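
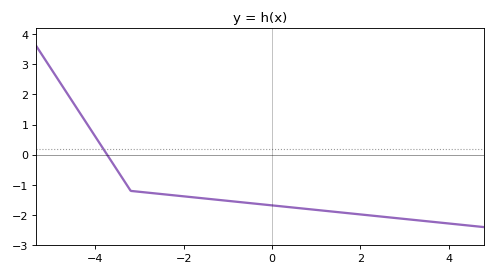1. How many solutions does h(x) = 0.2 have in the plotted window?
1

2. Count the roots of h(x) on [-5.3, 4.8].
1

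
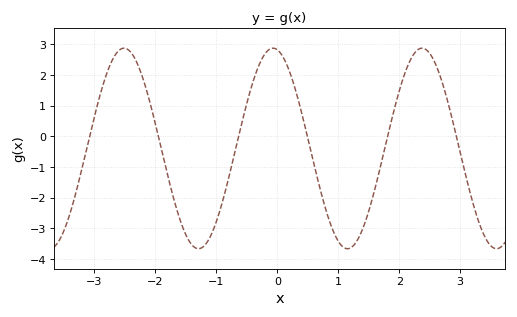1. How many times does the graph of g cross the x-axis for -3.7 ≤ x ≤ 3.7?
6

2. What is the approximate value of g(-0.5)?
1.08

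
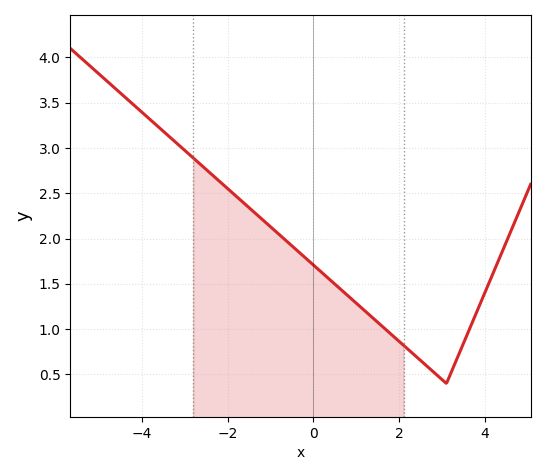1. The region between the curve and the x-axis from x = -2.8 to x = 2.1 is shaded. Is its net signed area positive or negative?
positive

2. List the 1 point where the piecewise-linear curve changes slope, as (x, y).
(3.1, 0.4)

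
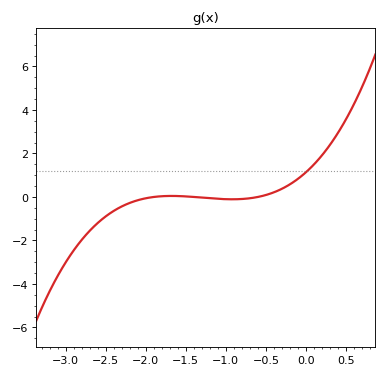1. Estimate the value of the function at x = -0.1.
0.831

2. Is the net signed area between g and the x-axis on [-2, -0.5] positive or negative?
negative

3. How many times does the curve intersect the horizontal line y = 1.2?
1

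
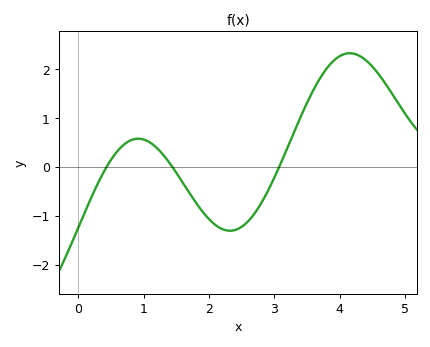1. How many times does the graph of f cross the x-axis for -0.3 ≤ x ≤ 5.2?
3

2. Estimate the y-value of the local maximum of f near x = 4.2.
2.32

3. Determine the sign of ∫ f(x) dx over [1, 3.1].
negative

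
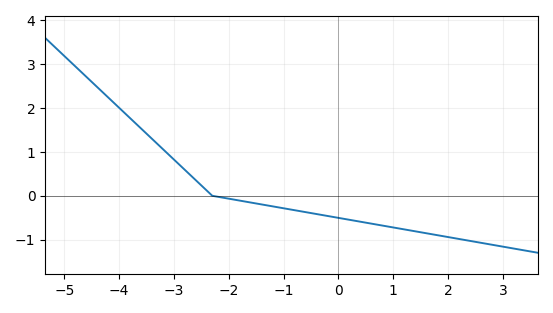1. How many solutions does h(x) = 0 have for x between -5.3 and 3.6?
1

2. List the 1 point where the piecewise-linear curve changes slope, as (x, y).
(-2.3, 0)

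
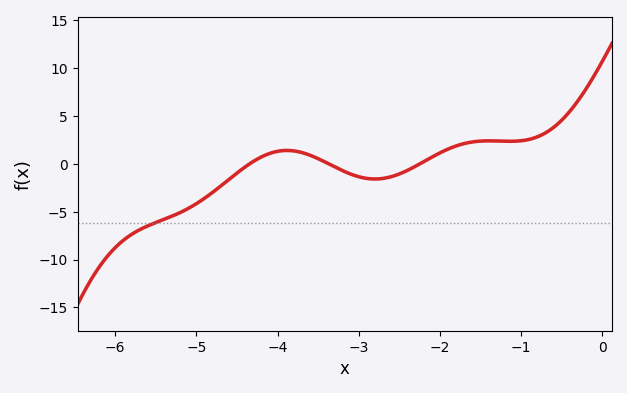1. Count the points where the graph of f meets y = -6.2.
1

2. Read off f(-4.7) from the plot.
-2.5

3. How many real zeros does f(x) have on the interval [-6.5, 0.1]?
3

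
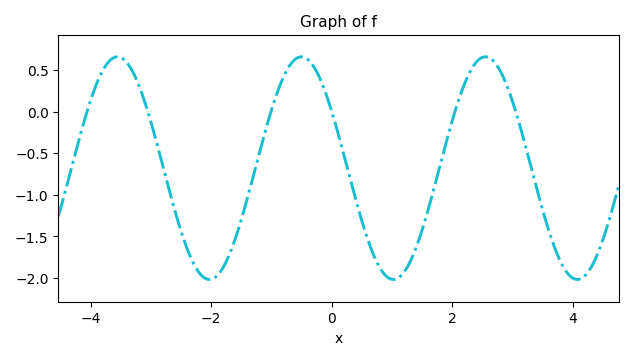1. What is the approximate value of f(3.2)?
-0.385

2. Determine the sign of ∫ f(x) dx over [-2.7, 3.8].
negative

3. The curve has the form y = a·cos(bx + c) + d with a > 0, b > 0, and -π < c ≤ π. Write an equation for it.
y = 1.34cos(2.06x + 1.04) - 0.68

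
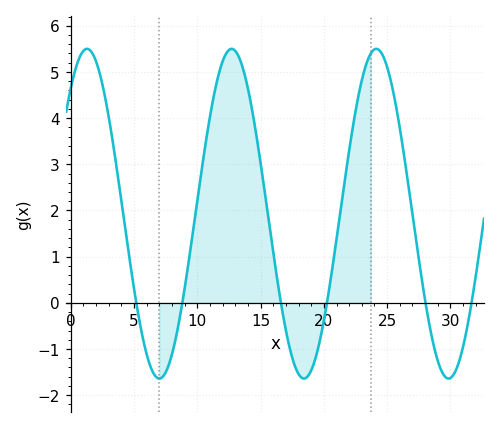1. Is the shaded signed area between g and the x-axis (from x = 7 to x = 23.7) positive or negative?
positive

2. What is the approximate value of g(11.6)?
4.85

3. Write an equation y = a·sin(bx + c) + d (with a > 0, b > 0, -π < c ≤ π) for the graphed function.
y = 3.57sin(0.55x + 0.862) + 1.93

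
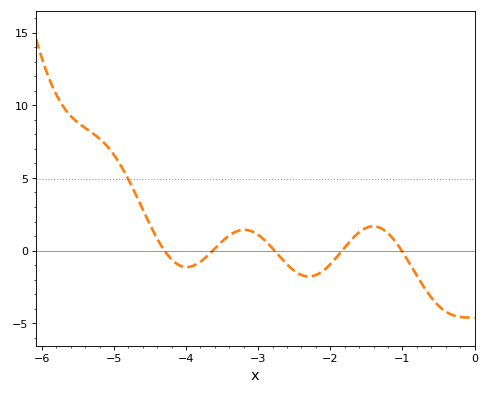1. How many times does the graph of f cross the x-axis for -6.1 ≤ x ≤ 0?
5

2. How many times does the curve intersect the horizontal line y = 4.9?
1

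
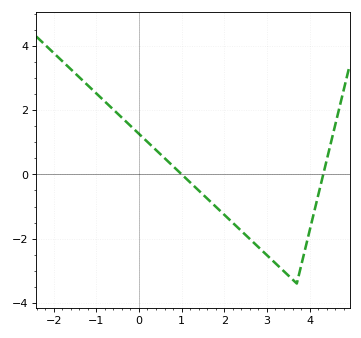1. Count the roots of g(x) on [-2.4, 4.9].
2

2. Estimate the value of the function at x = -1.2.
2.8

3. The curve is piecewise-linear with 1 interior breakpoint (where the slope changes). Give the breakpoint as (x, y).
(3.7, -3.4)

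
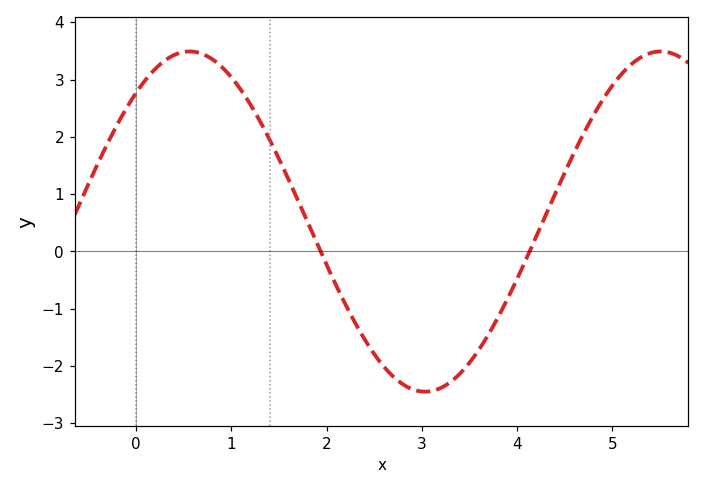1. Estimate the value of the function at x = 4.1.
-0.1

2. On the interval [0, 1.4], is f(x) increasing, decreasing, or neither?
neither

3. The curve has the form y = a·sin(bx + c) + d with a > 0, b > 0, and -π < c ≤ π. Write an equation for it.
y = 2.97sin(1.3x + 0.86) + 0.52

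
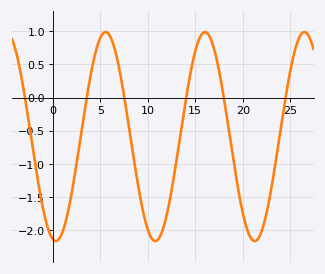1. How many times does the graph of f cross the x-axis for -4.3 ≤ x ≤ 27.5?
6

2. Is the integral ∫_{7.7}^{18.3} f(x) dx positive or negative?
negative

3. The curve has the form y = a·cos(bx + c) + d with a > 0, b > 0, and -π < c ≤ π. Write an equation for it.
y = 1.58cos(0.6x + 3) - 0.59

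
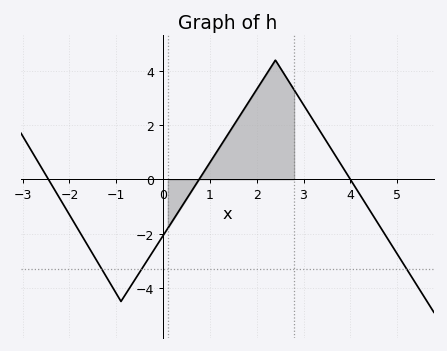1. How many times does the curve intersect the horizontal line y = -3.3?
3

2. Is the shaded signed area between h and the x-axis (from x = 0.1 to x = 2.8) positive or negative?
positive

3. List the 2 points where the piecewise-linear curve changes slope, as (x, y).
(-0.9, -4.5); (2.4, 4.4)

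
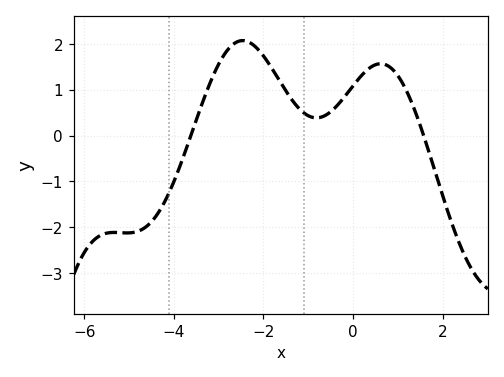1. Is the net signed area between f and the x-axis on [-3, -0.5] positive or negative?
positive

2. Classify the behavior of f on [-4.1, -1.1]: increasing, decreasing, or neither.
neither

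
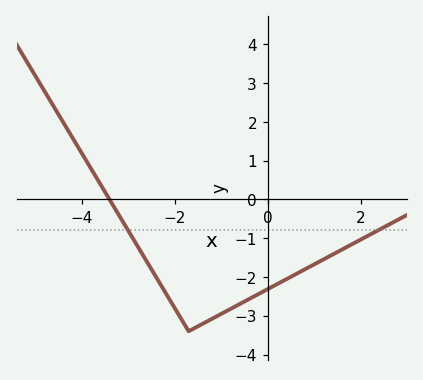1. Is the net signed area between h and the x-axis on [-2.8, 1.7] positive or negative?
negative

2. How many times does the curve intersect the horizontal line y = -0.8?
2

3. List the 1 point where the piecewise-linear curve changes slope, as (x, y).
(-1.7, -3.4)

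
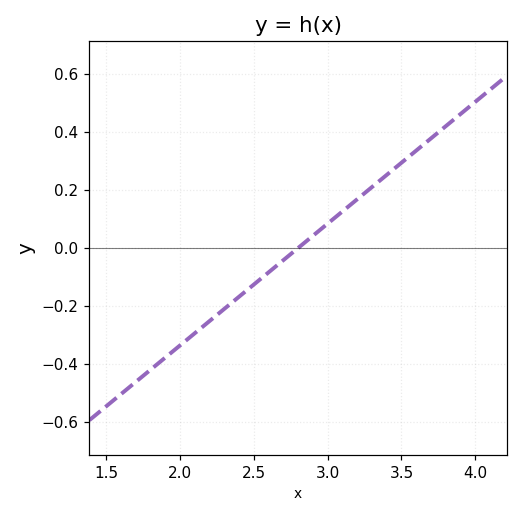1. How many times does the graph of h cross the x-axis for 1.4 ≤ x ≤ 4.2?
1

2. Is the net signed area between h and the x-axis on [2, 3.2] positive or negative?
negative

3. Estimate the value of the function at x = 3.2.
0.16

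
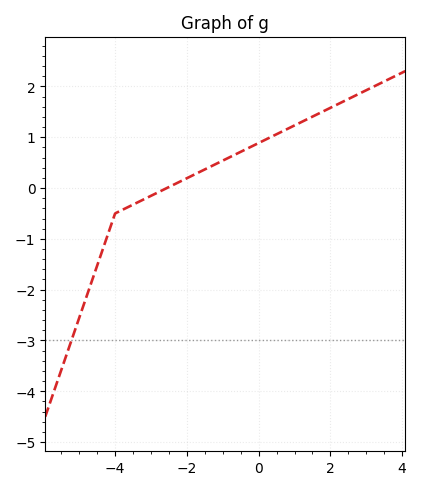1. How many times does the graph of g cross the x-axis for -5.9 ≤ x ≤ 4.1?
1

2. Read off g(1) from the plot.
1.23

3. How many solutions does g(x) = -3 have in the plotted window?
1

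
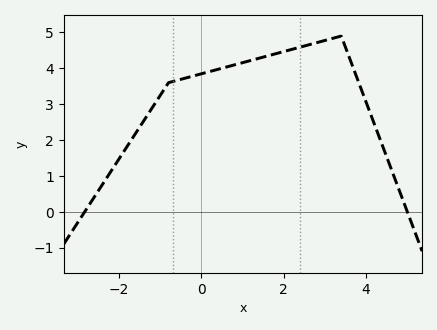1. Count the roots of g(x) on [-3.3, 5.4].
2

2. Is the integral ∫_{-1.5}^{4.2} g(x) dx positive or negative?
positive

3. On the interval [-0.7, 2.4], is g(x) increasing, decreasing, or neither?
increasing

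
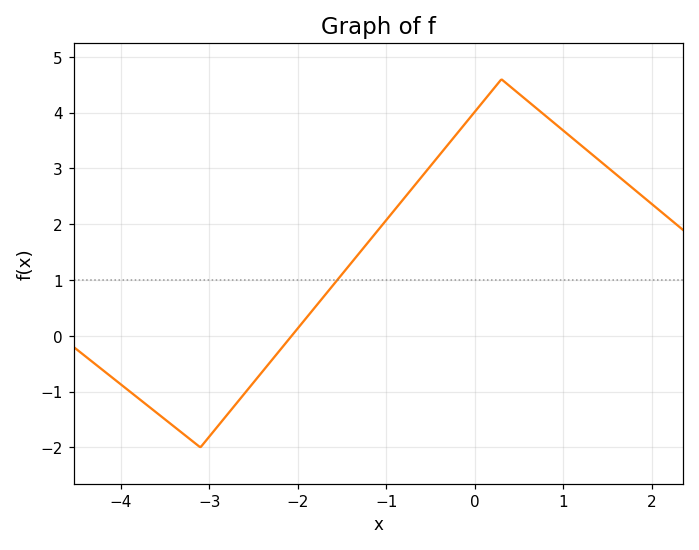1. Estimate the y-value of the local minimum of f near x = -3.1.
-2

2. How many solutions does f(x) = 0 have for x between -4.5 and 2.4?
1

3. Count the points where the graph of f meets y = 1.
1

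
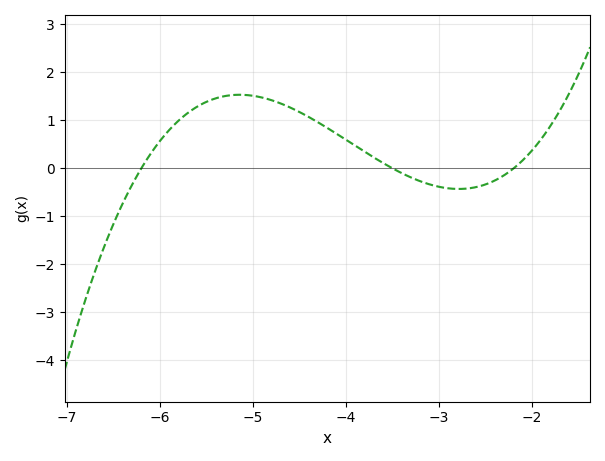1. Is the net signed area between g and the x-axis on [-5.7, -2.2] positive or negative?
positive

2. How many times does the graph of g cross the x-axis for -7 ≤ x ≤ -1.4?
3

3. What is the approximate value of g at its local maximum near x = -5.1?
1.5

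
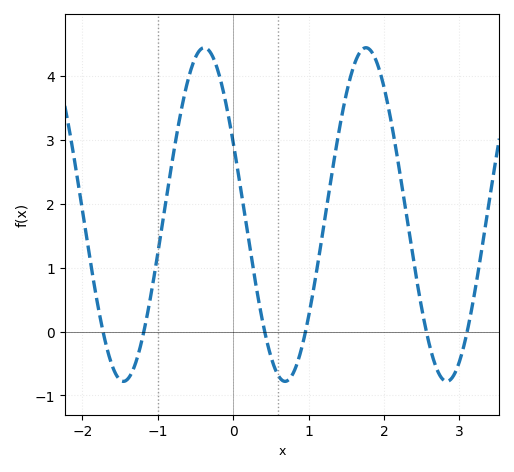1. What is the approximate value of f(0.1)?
2.24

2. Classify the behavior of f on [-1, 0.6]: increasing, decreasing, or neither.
neither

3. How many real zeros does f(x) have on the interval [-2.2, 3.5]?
6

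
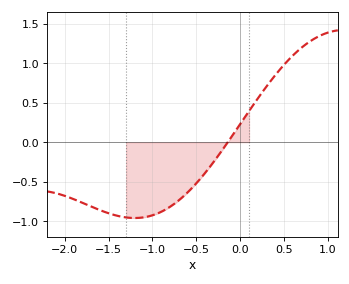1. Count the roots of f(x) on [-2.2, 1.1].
1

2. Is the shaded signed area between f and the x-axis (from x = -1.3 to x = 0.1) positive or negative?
negative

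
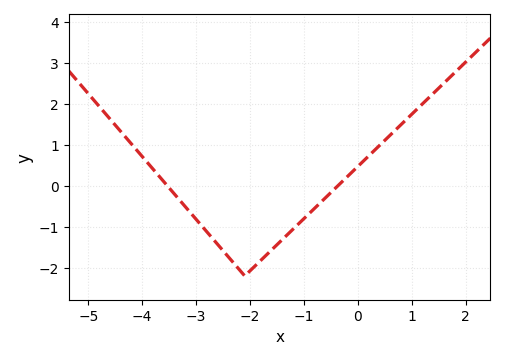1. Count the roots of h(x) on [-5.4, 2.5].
2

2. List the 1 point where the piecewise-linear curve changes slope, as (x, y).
(-2.1, -2.2)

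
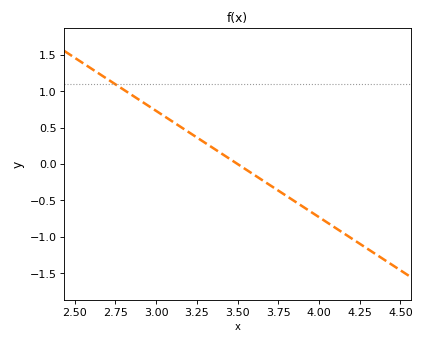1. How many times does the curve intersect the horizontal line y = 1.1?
1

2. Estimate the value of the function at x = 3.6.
-0.146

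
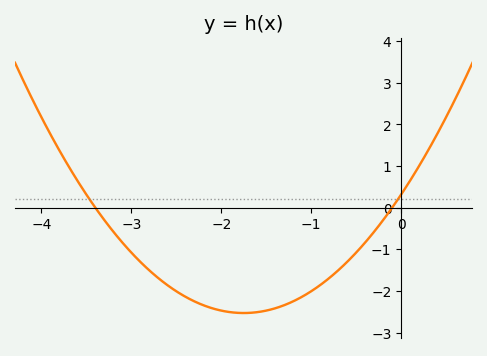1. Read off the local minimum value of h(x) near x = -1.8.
-2.53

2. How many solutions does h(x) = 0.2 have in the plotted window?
2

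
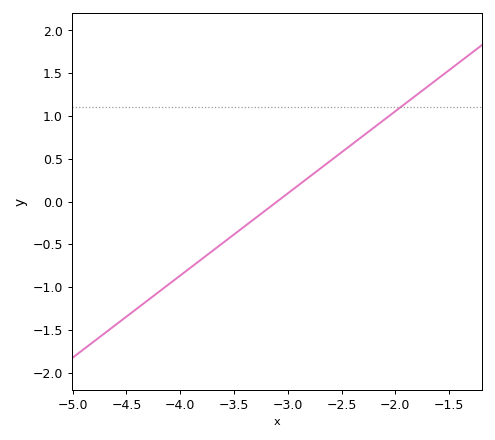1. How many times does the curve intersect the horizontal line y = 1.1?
1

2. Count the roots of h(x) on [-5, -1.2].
1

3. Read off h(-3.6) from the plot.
-0.5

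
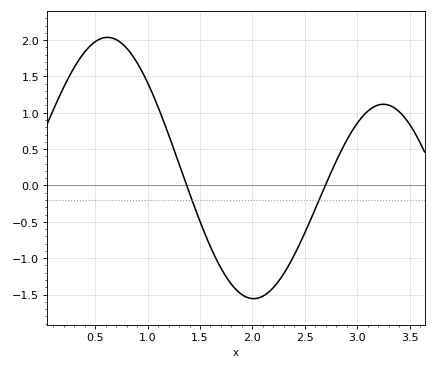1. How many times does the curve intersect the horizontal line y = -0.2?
2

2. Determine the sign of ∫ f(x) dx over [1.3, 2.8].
negative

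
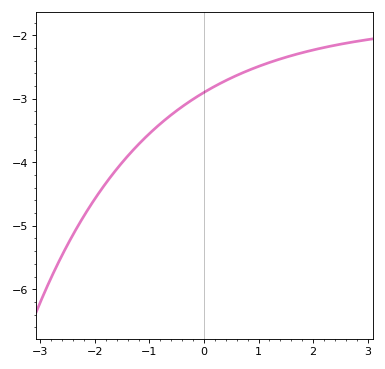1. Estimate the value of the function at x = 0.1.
-2.85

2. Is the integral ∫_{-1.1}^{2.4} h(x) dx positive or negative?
negative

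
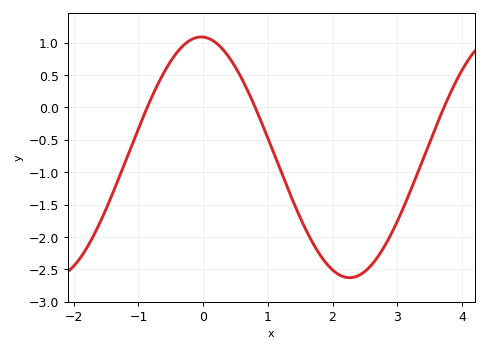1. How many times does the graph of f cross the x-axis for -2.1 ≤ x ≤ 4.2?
3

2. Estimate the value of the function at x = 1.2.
-0.98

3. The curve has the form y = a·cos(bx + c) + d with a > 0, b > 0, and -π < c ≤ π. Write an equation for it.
y = 1.86cos(1.37x + 0.04) - 0.77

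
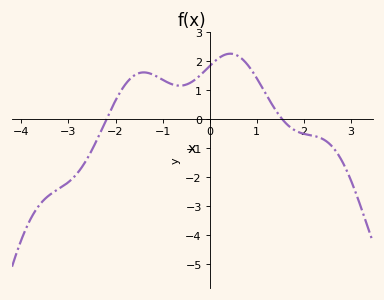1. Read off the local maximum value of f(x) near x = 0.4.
2.27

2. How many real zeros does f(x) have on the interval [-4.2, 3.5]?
2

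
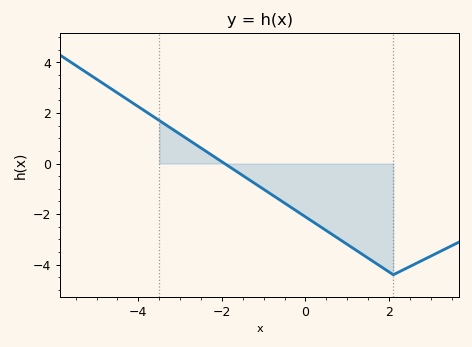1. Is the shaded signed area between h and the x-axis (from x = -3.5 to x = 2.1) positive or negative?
negative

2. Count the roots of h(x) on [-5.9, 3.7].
1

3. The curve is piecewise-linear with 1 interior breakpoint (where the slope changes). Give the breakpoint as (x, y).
(2.1, -4.4)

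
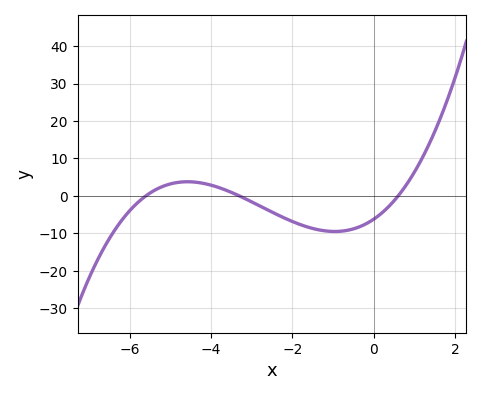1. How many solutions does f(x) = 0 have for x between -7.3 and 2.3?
3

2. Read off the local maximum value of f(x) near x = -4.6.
4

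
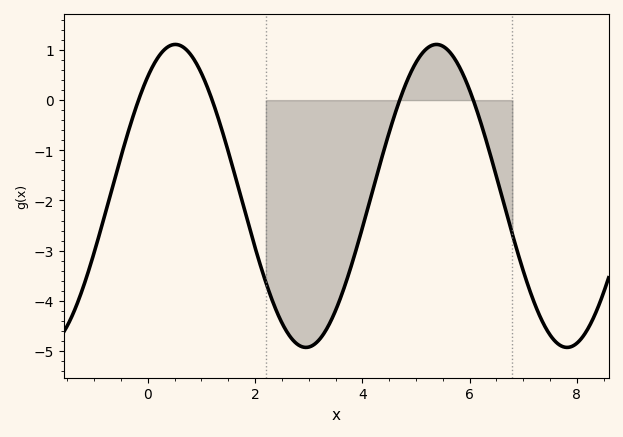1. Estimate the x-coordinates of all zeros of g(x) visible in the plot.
-0.175, 1.2, 4.7, 6.07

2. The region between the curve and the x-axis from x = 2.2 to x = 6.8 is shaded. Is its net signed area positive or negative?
negative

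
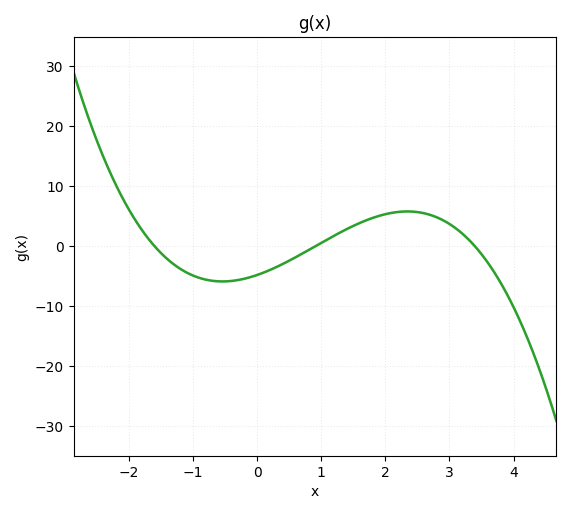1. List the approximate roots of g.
-1.6, 0.9, 3.4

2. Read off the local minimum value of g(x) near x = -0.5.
-5.83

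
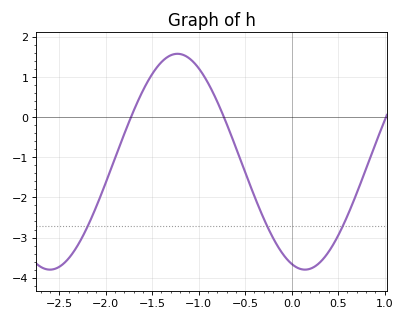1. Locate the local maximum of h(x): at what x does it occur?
-1.2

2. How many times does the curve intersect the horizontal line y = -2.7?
3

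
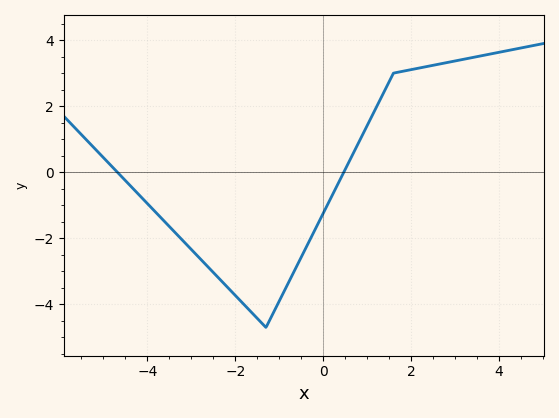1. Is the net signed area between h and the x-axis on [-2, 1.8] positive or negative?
negative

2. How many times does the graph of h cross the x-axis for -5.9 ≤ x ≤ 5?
2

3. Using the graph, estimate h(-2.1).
-3.59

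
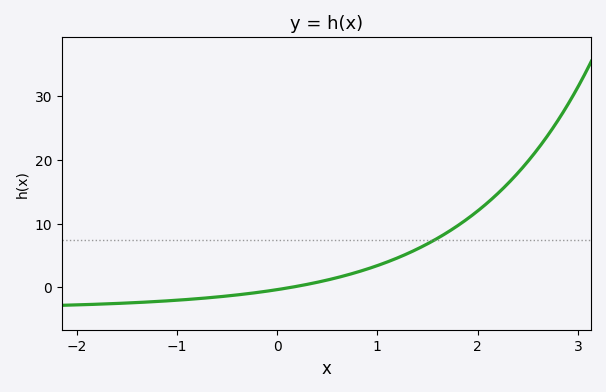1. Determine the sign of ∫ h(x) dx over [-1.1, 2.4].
positive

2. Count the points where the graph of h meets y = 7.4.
1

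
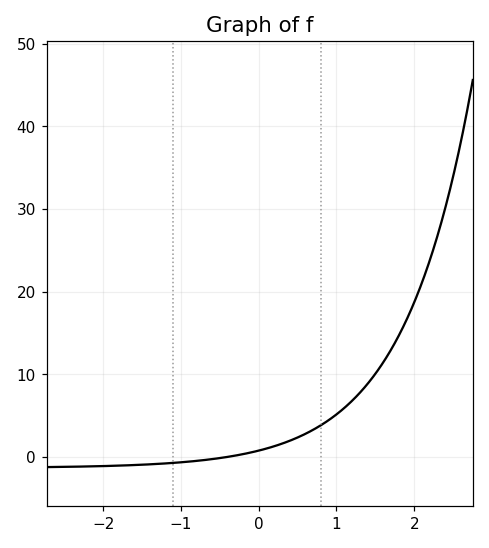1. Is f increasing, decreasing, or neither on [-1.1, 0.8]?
increasing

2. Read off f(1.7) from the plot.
13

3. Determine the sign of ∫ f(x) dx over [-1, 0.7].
positive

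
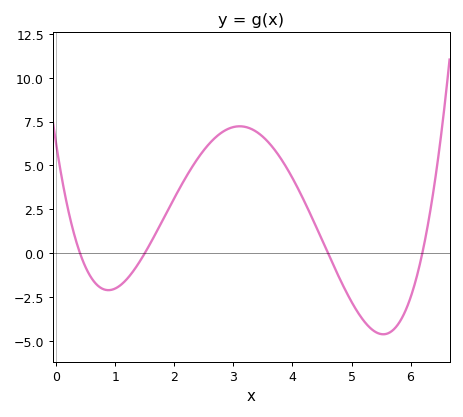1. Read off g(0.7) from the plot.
-1.8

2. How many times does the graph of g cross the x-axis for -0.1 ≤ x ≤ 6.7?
4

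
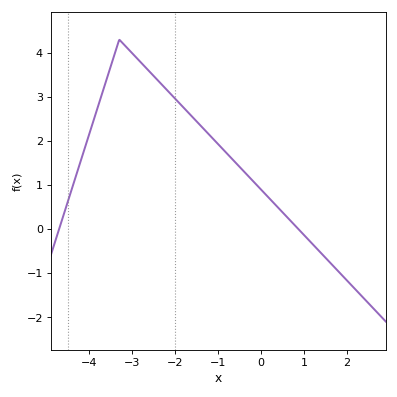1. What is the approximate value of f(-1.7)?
2.6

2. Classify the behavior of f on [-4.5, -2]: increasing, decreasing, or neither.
neither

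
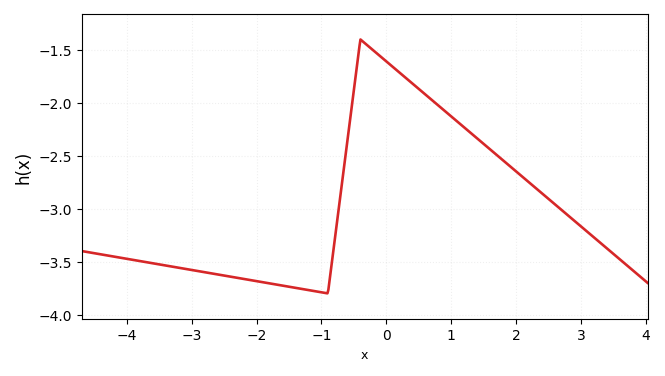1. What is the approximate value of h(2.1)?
-2.7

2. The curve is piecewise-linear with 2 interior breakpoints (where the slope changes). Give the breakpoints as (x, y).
(-0.9, -3.8); (-0.4, -1.4)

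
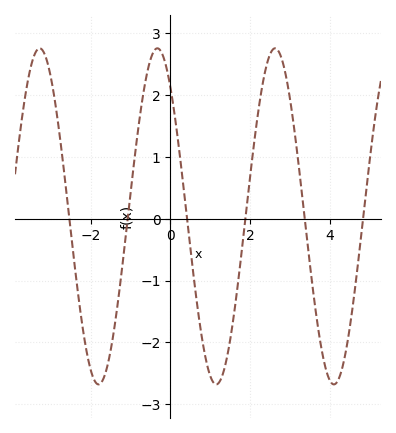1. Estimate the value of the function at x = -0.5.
2.57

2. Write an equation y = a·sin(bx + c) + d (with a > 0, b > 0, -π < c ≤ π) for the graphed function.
y = 2.72sin(2.13x + 2.26) + 0.04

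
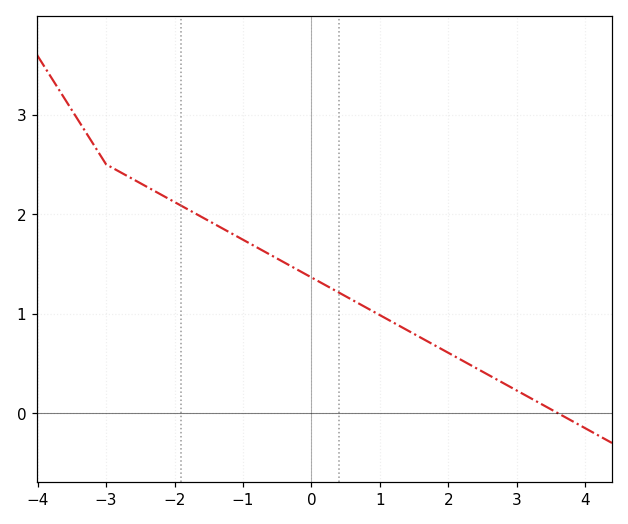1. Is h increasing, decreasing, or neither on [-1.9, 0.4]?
decreasing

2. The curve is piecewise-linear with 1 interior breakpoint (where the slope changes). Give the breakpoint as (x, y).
(-3, 2.5)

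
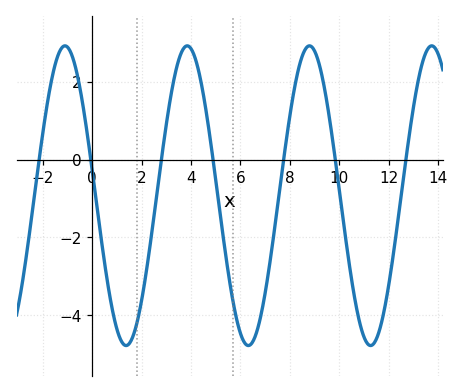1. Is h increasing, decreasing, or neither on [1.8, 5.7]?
neither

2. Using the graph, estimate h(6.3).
-4.78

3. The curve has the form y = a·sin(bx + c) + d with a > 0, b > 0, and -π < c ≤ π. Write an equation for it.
y = 3.85sin(1.27x + 2.97) - 0.93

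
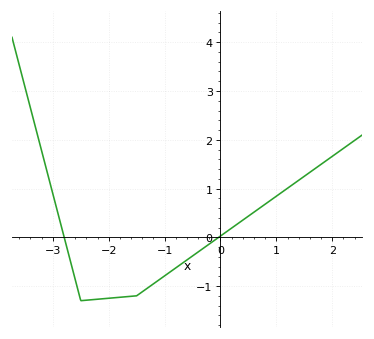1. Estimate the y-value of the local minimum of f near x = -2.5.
-1.3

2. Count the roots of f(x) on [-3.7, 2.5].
2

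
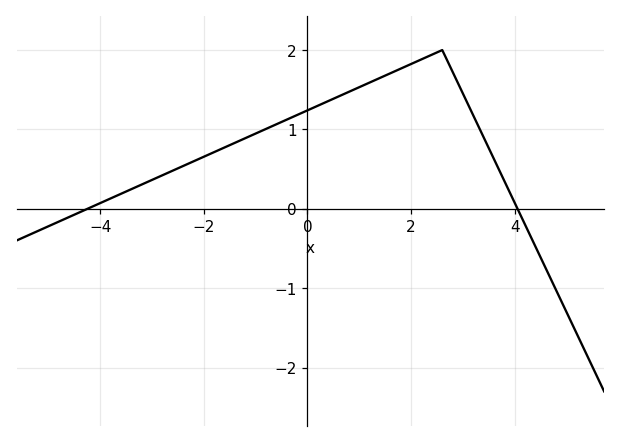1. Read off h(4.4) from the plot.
-0.48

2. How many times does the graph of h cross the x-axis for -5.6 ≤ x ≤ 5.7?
2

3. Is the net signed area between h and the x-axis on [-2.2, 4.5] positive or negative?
positive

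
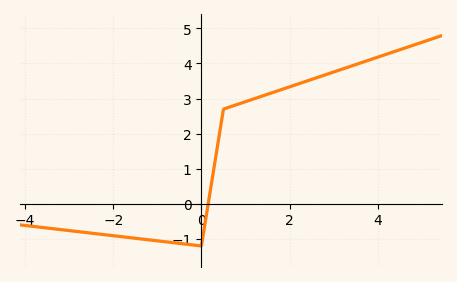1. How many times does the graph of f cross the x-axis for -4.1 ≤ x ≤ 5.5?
1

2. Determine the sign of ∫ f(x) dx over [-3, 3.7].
positive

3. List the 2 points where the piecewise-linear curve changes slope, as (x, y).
(0, -1.2); (0.5, 2.7)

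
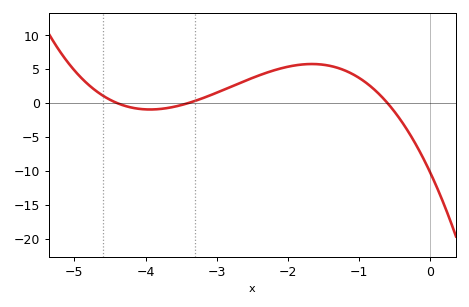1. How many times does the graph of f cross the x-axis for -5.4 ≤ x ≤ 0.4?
3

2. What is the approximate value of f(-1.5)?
5.65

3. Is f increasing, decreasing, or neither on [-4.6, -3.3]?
neither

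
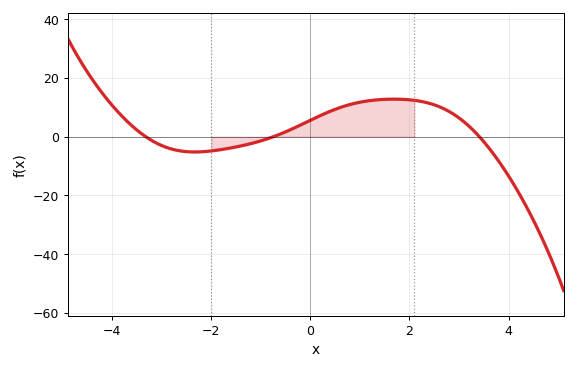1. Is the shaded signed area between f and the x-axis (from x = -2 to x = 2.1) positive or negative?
positive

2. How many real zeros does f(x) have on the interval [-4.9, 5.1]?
3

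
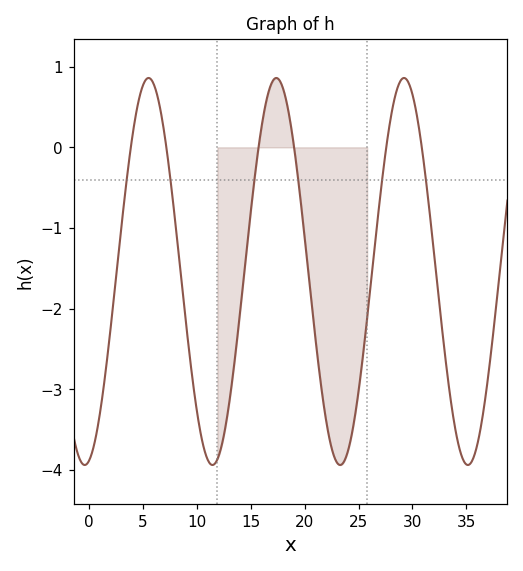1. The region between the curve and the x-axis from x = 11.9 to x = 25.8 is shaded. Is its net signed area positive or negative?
negative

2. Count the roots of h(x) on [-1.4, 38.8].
6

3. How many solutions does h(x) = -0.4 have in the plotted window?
6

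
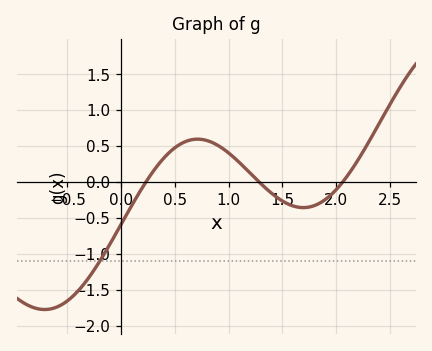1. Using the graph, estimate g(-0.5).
-1.65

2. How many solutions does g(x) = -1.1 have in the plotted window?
1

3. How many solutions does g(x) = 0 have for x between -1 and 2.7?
3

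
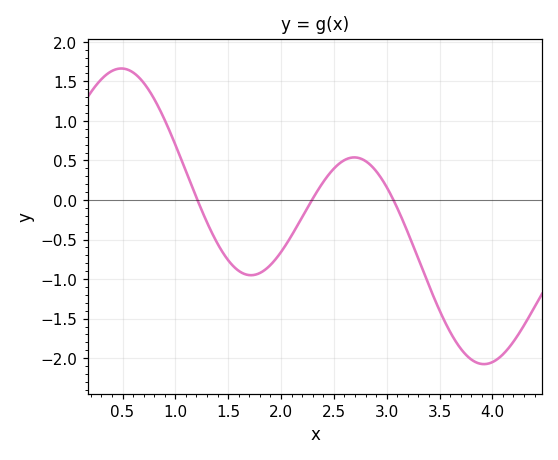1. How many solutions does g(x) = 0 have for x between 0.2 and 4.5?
3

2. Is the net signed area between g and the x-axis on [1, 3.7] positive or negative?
negative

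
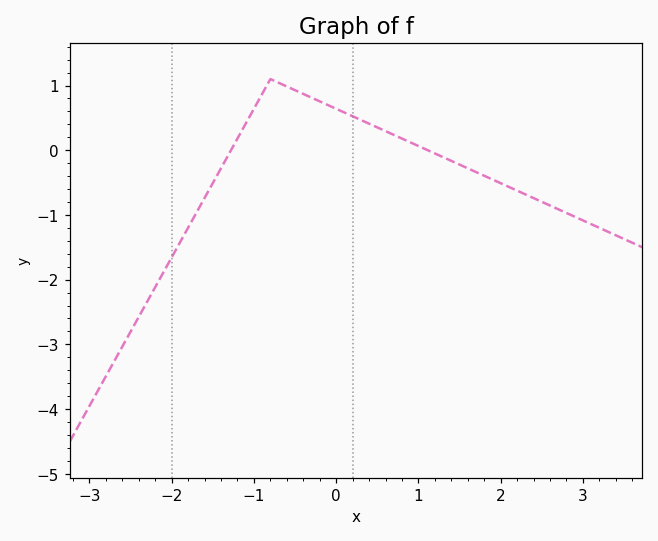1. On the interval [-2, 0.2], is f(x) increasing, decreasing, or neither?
neither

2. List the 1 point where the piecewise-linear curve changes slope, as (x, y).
(-0.8, 1.1)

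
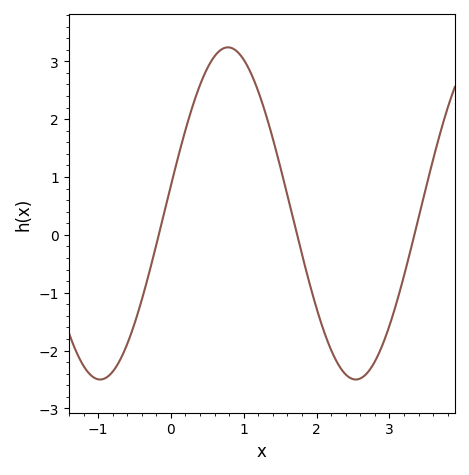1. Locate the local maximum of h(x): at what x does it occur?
0.8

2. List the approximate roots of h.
-0.2, 1.7, 3.3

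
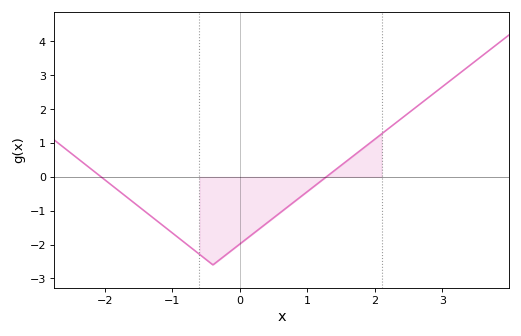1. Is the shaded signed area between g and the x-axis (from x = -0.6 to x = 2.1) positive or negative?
negative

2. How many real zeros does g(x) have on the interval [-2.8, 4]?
2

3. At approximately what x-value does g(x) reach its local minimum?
-0.4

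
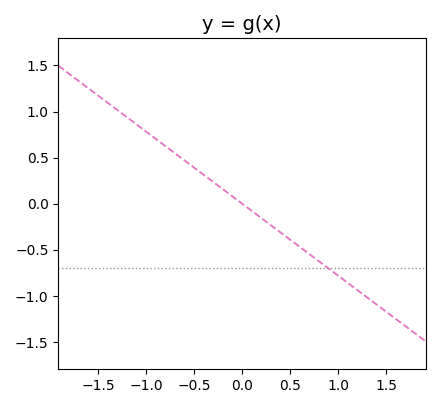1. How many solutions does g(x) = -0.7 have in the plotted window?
1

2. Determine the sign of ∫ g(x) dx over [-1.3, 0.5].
positive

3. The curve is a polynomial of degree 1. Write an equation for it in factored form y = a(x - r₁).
y = -0.78(x - 0)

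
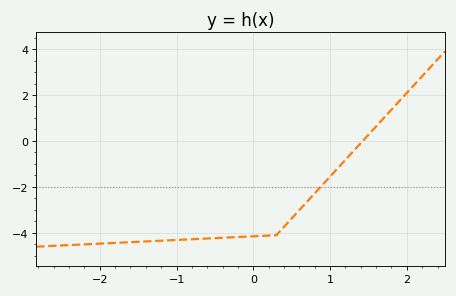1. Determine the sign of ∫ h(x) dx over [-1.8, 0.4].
negative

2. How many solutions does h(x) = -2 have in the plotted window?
1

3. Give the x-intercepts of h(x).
1.43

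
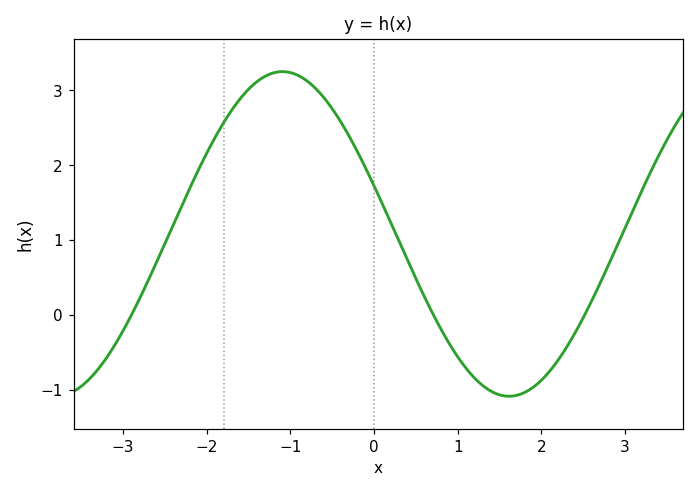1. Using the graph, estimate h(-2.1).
1.94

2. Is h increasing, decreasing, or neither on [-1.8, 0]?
neither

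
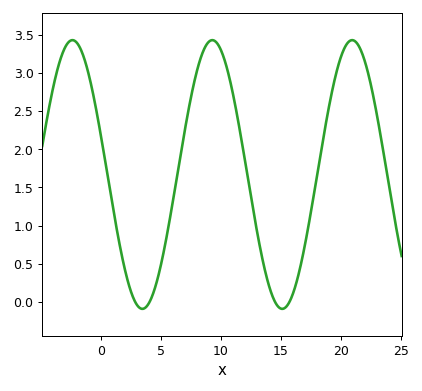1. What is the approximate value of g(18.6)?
2.22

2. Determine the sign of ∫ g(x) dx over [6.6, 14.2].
positive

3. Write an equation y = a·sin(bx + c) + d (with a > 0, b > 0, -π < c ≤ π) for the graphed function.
y = 1.76sin(0.54x + 2.84) + 1.67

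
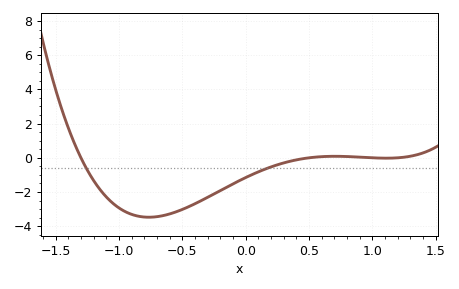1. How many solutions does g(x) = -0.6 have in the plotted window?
2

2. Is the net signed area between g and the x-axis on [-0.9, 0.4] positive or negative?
negative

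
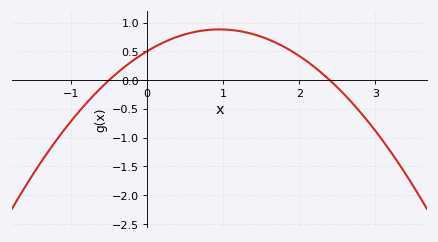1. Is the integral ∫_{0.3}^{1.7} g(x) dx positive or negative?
positive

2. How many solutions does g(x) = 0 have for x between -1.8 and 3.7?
2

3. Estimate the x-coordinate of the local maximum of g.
0.95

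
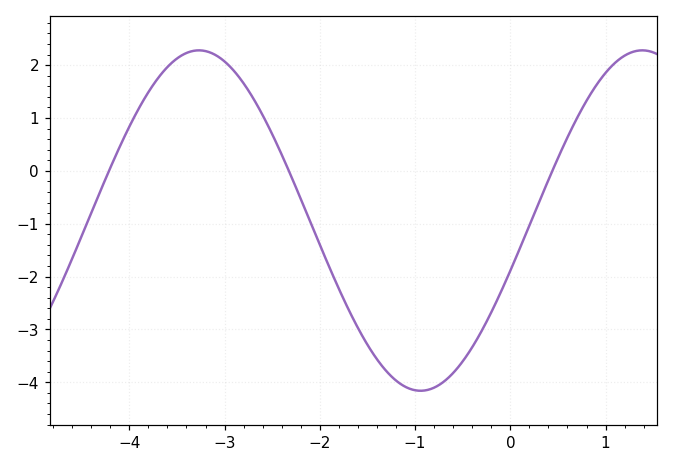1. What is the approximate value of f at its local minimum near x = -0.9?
-4.16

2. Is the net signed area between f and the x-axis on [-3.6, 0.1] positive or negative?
negative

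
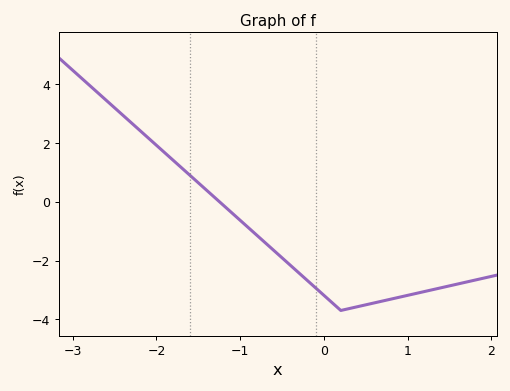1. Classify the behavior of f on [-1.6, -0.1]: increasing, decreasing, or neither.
decreasing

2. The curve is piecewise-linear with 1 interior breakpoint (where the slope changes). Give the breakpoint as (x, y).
(0.2, -3.7)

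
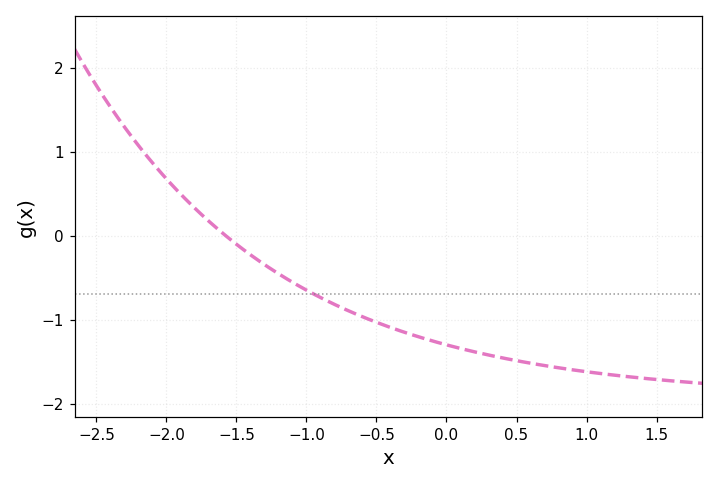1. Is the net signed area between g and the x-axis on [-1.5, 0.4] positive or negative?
negative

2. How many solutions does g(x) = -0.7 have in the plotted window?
1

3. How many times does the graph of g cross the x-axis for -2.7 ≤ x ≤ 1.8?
1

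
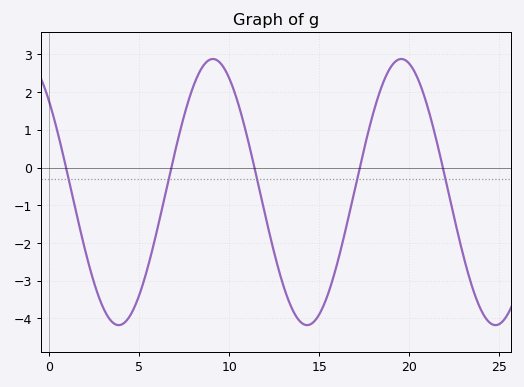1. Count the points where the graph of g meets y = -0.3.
5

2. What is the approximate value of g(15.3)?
-3.6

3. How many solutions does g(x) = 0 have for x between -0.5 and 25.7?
5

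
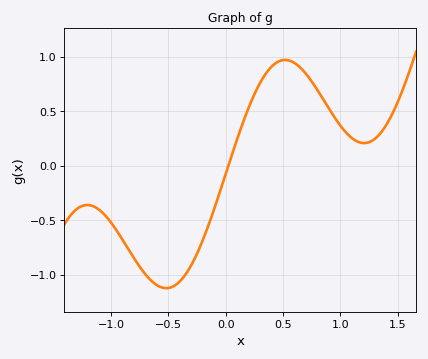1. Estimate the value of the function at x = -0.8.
-0.848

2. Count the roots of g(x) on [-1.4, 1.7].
1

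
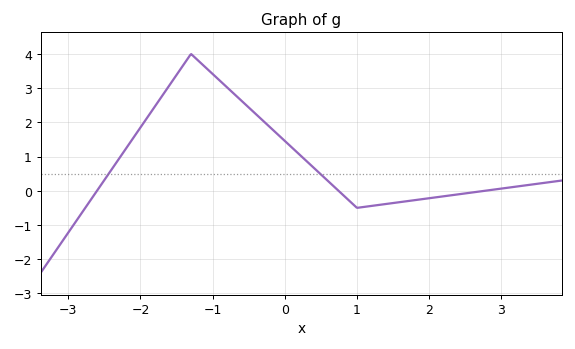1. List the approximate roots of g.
-2.6, 0.744, 2.78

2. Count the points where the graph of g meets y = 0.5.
2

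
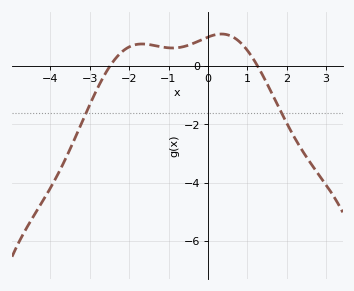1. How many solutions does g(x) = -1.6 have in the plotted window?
2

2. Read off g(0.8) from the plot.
0.837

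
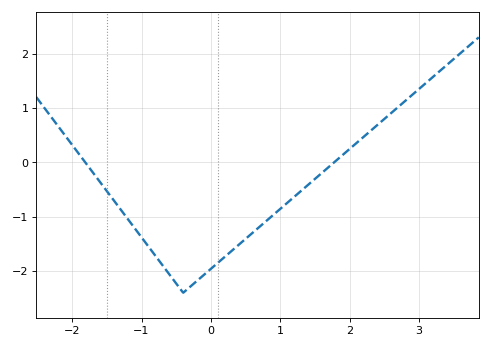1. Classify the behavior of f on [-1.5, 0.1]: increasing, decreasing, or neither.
neither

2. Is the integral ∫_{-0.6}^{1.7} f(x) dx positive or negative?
negative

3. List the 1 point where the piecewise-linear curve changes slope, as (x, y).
(-0.4, -2.4)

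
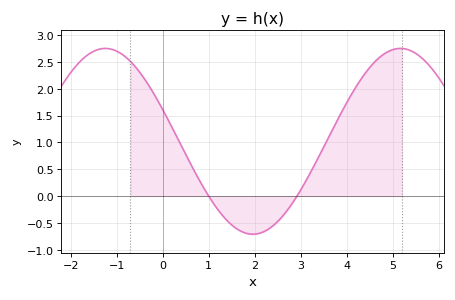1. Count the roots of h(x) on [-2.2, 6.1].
2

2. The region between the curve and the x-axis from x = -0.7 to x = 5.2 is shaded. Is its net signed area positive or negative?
positive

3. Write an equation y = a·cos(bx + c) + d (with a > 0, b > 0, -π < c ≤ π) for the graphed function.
y = 1.73cos(0.98x + 1.2) + 1.02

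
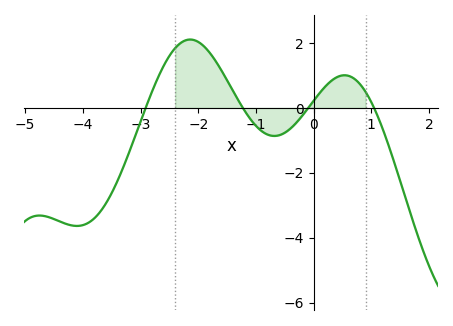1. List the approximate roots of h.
-2.91, -1.23, -0.093, 1.05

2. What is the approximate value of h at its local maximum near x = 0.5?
1.01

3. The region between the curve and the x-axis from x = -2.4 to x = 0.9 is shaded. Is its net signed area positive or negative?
positive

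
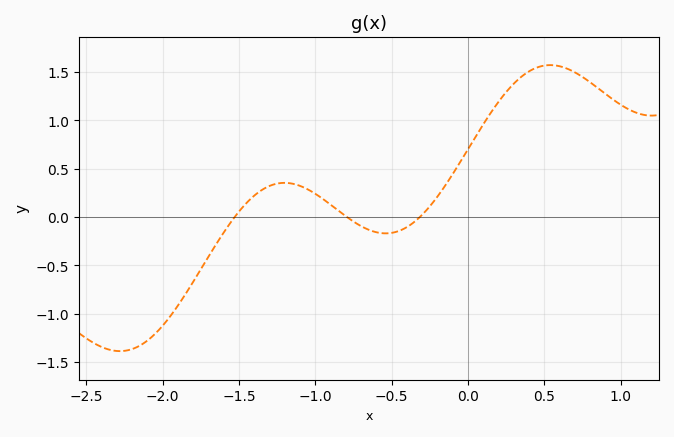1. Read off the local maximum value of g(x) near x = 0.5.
1.57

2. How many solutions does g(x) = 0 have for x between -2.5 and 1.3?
3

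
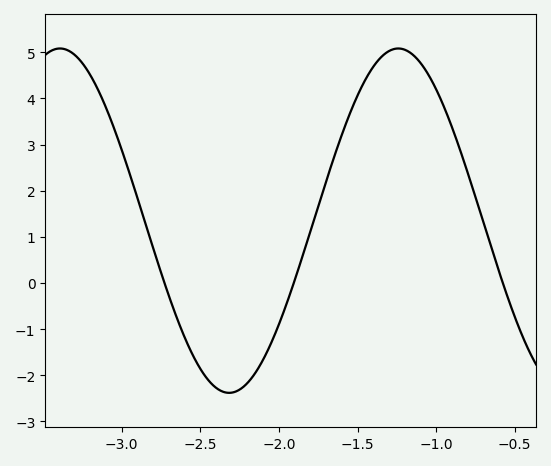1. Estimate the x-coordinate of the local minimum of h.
-2.3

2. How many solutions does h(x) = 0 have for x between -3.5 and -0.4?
3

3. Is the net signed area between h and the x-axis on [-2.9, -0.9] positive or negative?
positive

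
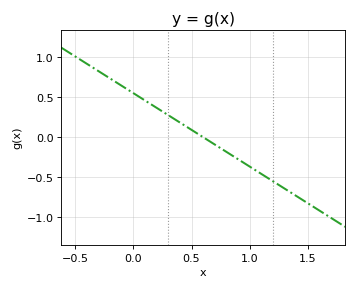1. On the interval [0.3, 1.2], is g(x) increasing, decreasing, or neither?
decreasing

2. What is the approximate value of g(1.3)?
-0.644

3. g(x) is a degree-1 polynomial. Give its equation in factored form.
y = -0.92(x - 0.6)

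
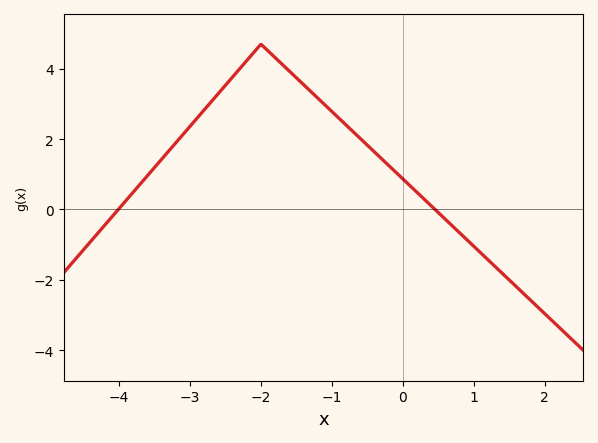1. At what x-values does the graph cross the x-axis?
-4.01, 0.454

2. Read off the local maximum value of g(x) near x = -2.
4.7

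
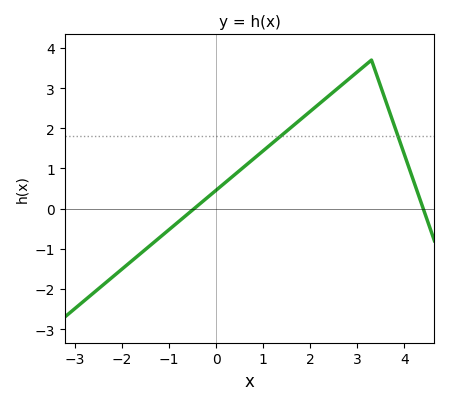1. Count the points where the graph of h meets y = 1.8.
2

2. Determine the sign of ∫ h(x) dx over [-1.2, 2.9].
positive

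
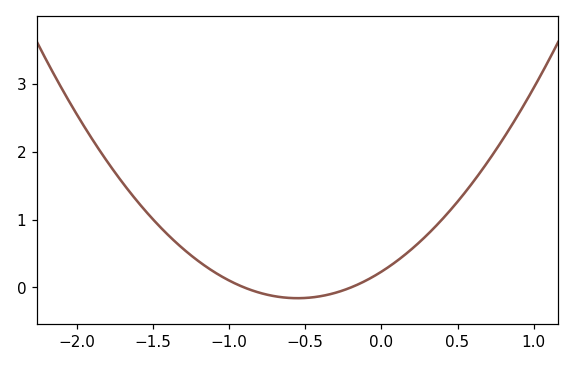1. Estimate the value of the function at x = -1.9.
2.2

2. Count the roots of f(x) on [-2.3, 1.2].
2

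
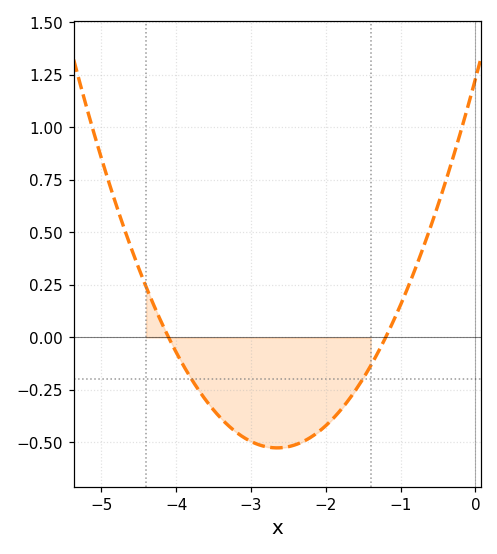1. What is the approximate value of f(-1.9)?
-0.385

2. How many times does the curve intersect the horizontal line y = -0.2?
2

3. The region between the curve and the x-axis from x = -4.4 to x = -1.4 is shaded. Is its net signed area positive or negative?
negative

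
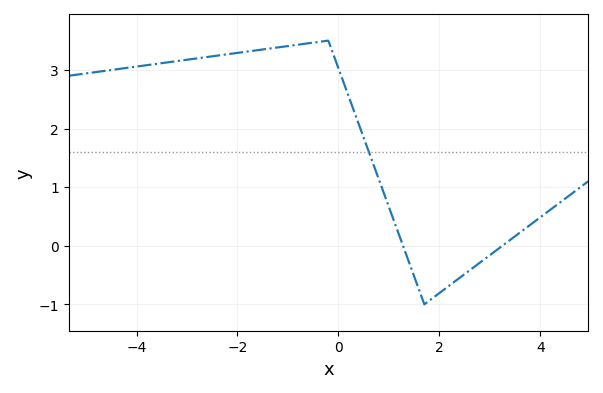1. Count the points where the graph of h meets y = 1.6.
1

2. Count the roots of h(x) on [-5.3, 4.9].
2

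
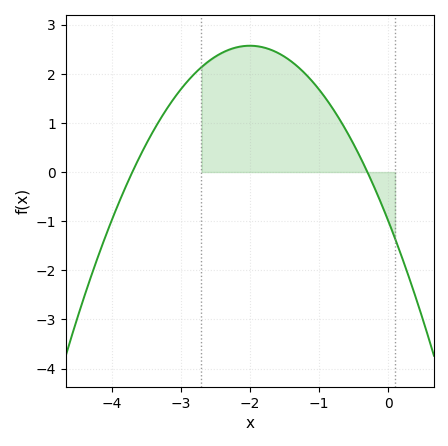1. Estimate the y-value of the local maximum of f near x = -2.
2.6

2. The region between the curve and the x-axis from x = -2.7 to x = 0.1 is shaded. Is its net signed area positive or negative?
positive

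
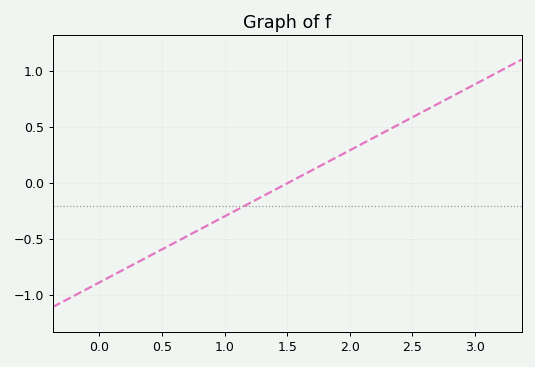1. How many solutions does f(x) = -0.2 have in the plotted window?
1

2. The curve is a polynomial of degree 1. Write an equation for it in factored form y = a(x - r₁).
y = 0.59(x - 1.5)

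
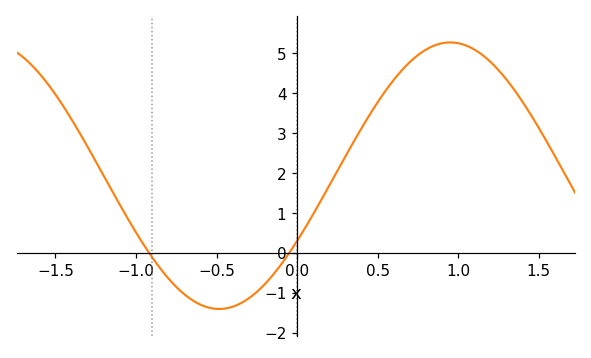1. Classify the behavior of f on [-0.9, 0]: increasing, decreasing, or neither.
neither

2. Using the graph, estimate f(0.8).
5.09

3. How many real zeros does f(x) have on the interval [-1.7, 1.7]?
2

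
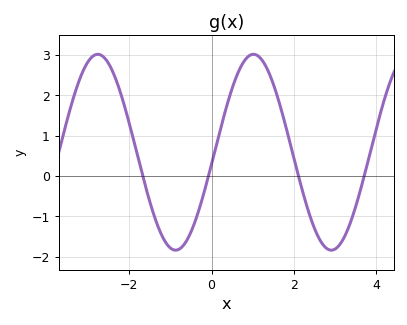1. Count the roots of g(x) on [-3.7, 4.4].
4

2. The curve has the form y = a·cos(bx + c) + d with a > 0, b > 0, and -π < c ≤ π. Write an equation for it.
y = 2.43cos(1.7x - 1.7) + 0.59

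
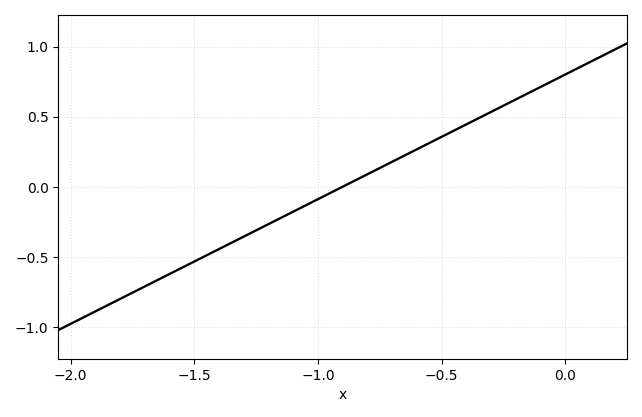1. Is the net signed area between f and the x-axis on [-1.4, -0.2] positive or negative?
positive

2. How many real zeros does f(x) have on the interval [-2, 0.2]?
1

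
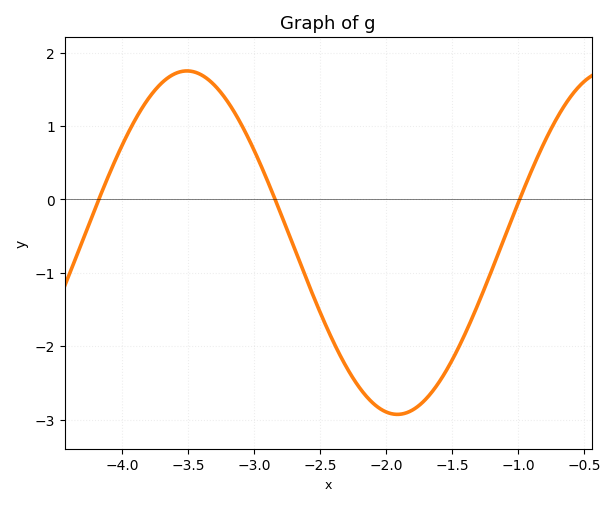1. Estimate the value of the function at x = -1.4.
-1.82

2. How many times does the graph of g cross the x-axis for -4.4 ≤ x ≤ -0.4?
3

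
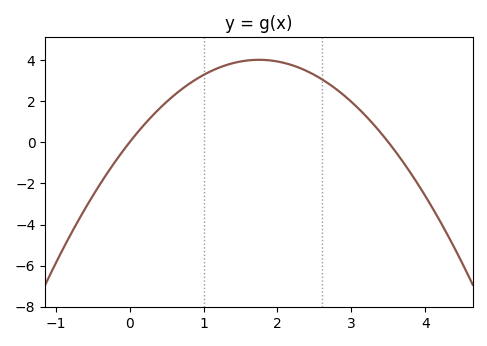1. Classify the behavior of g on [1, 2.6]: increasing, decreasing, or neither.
neither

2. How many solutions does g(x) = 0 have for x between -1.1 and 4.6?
2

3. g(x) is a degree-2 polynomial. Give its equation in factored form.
y = -1.31(x - 0)(x - 3.5)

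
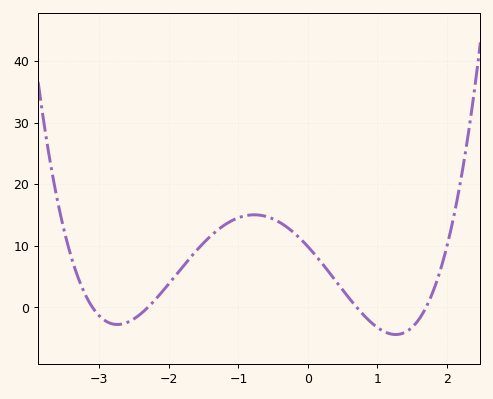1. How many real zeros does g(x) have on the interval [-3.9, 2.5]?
4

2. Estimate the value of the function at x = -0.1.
11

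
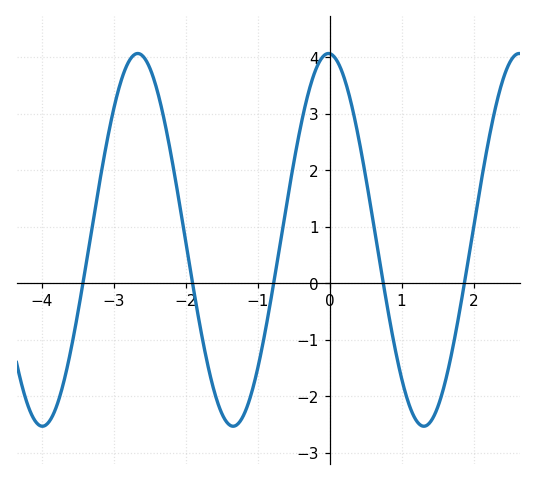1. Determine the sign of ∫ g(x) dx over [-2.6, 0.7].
positive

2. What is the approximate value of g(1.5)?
-2.2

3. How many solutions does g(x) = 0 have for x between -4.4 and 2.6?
5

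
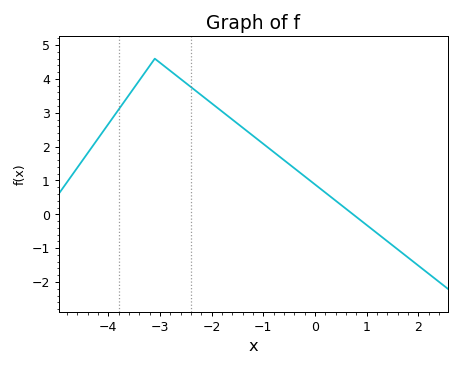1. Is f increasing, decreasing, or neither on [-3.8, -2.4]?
neither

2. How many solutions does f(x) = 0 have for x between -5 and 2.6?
1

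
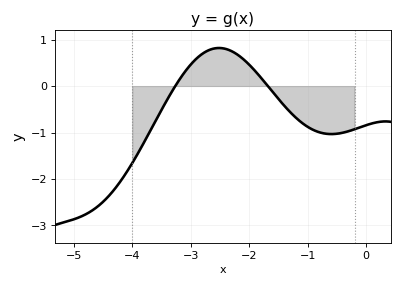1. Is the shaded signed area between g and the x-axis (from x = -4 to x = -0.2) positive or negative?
negative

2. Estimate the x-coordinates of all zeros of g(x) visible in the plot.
-3.3, -1.7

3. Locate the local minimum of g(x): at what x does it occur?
-0.6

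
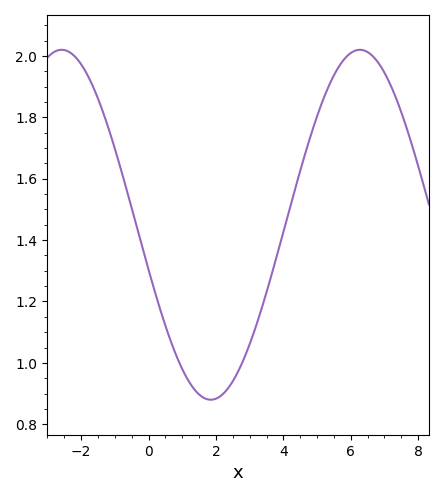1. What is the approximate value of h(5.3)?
1.89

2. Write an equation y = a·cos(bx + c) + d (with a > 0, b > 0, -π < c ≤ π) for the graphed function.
y = 0.57cos(0.71x + 1.83) + 1.45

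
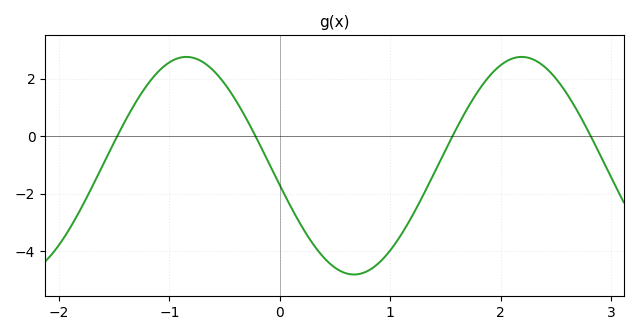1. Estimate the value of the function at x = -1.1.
2.25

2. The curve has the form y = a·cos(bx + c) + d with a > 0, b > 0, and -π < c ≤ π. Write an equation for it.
y = 3.79cos(2.07x + 1.75) - 1.03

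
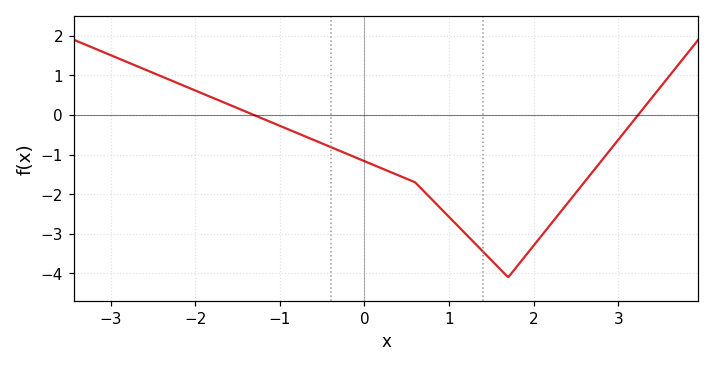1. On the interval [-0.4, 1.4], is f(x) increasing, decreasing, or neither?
decreasing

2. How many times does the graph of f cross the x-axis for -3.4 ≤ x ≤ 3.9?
2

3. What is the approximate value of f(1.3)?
-3.23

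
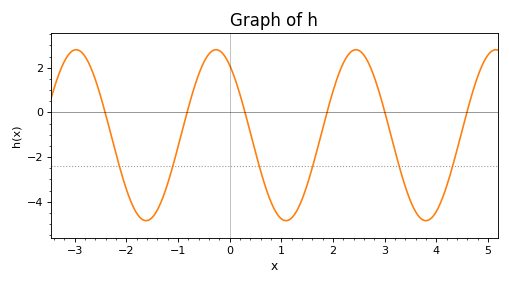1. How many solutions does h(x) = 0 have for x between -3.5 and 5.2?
6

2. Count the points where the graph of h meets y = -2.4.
6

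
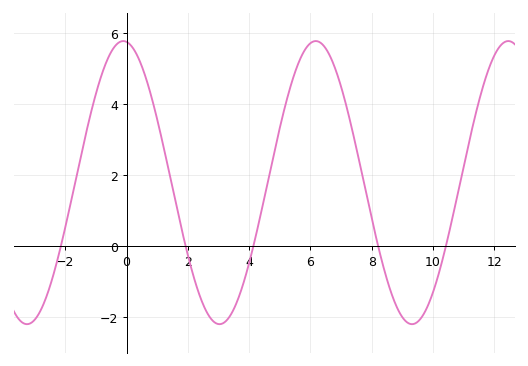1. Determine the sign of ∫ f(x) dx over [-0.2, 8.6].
positive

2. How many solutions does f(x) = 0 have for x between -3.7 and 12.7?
5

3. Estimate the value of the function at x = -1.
4.4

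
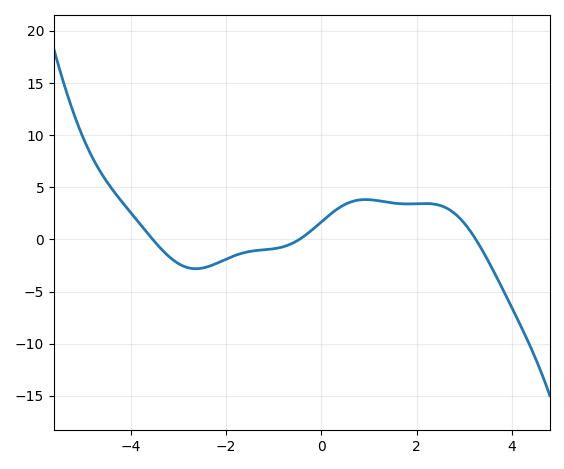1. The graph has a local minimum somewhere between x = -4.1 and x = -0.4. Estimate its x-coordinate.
-2.6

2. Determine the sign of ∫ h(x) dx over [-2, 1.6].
positive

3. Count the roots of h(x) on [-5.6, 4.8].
3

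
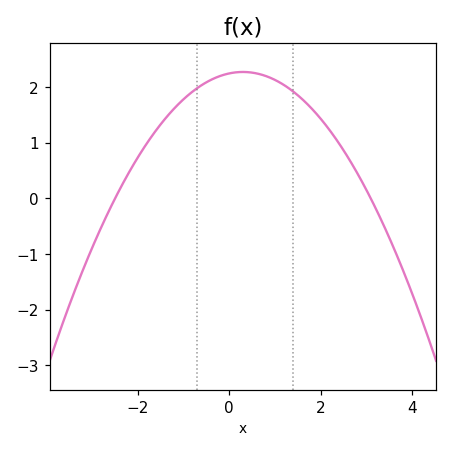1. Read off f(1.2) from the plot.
2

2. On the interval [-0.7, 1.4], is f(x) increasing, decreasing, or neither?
neither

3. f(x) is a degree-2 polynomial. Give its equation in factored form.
y = -0.29(x + 2.5)(x - 3.1)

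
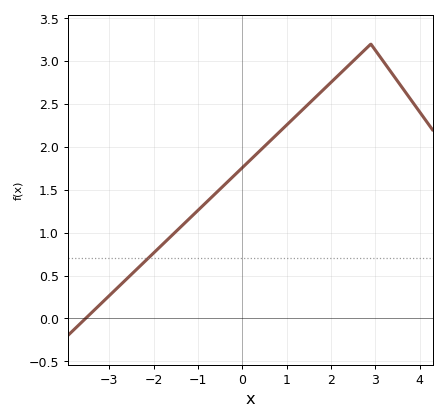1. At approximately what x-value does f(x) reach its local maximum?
2.8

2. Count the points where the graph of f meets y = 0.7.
1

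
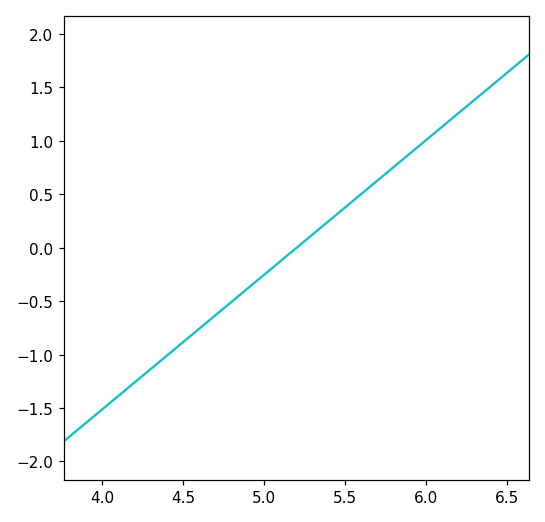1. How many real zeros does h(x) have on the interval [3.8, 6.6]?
1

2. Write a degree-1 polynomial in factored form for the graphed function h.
y = 1.26(x - 5.2)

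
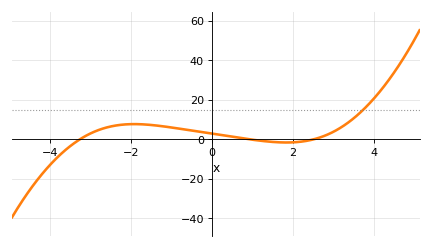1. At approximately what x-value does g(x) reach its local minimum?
1.85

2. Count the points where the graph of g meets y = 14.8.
1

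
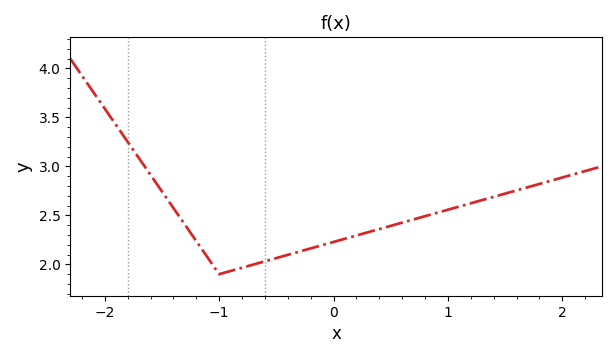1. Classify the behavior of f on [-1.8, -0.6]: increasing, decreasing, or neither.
neither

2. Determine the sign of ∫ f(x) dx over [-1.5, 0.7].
positive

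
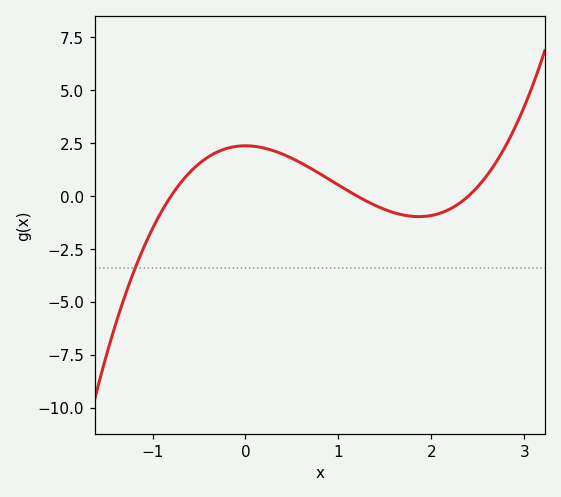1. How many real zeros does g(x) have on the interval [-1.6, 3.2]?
3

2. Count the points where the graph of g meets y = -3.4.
1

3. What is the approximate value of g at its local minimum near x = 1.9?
-0.977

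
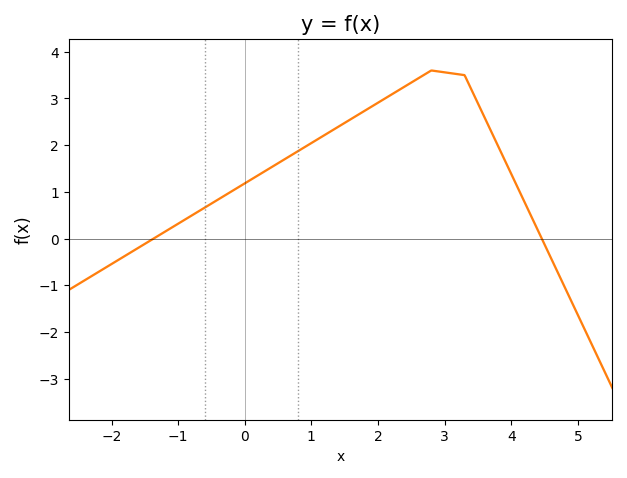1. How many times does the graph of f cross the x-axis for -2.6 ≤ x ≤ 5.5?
2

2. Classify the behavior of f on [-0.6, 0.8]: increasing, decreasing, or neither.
increasing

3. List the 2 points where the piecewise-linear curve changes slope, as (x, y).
(2.8, 3.6); (3.3, 3.5)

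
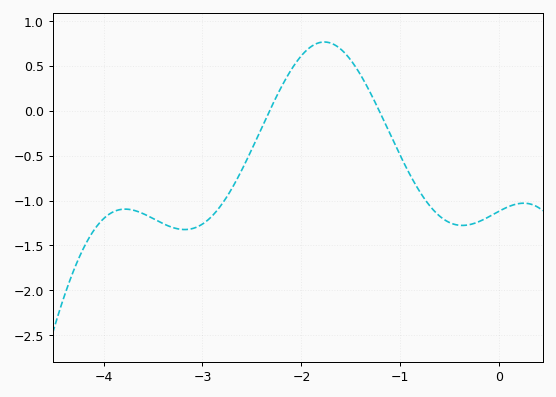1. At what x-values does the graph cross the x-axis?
-2.3, -1.2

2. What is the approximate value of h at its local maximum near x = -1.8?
0.75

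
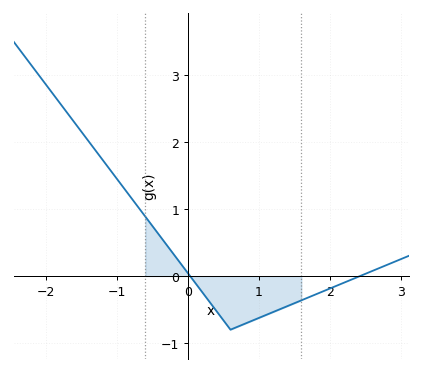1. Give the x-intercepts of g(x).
0, 2.4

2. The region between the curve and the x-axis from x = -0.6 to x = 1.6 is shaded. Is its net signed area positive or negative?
negative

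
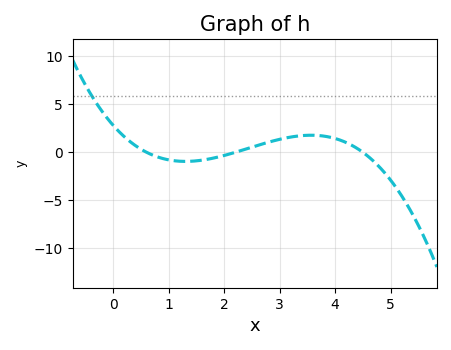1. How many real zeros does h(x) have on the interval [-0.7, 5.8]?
3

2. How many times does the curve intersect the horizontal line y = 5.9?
1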